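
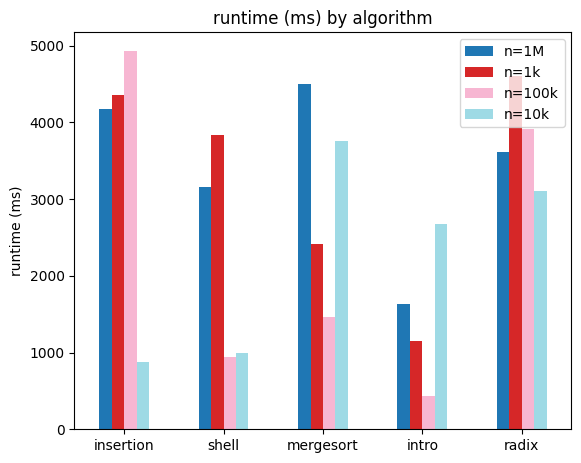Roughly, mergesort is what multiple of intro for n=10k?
≈ 1.6×

mergesort ≈ 4000, intro ≈ 2500; 4000/2500 ≈ 1.6.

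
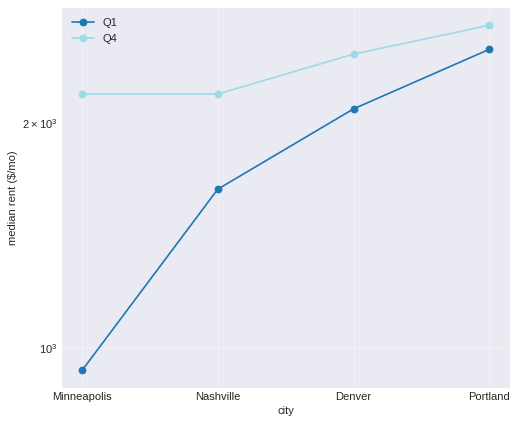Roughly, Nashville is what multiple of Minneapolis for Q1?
≈ 1.6×

Nashville ≈ 1600, Minneapolis ≈ 1000; 1600/1000 ≈ 1.6.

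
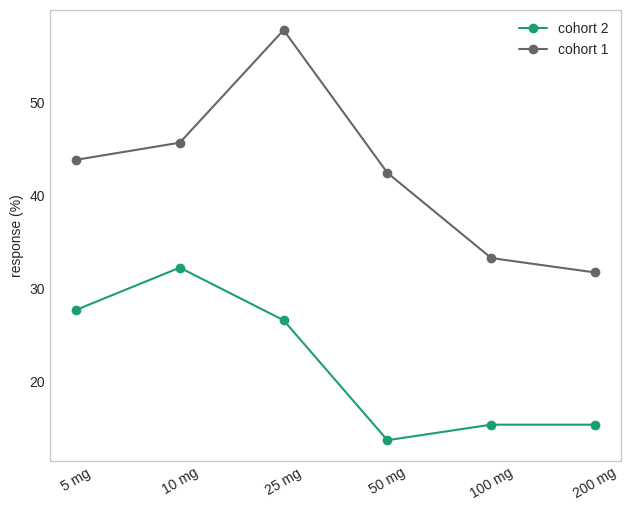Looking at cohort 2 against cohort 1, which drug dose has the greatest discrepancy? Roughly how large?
25 mg: cohort 2 ≈ 25, cohort 1 ≈ 60 → gap ≈ 35. Next-largest (50 mg) is only ≈ 25.

25 mg, ≈ 35 %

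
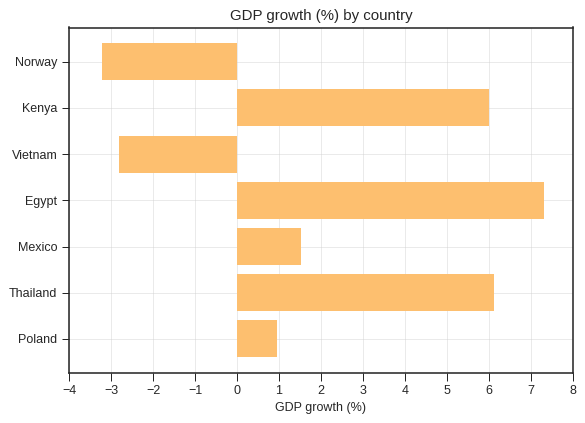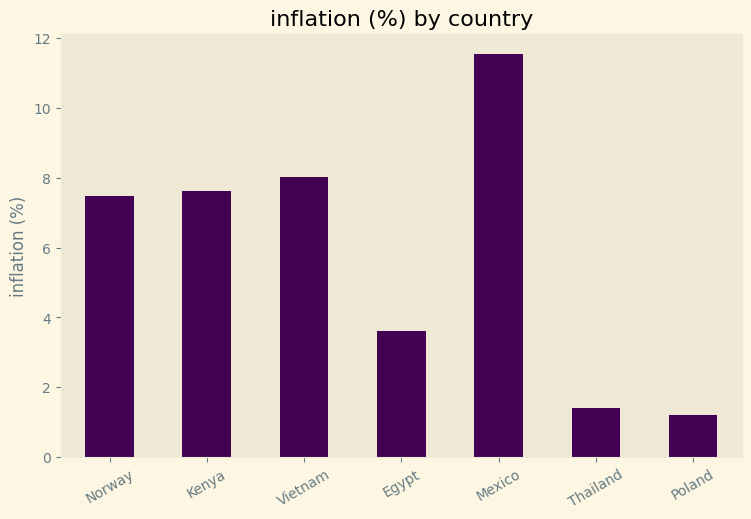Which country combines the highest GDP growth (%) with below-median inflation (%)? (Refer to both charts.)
Chart 2 median inflation (%) ≈ 8; below-median countries: Egypt, Thailand, Poland. Among those, Egypt has the highest GDP growth (%) (≈ 7).

Egypt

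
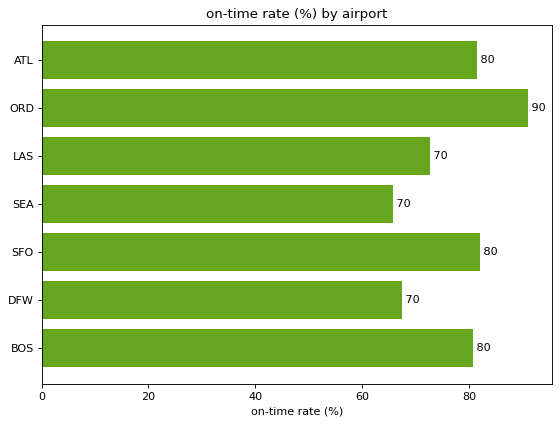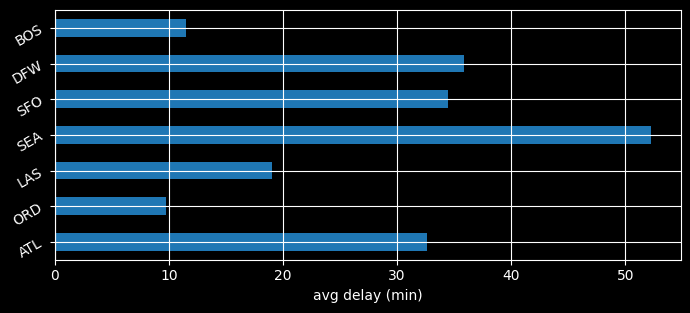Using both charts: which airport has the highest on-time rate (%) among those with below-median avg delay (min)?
ORD

Chart 2 median avg delay (min) ≈ 35; below-median airports: ORD, LAS, BOS. Among those, ORD has the highest on-time rate (%) (≈ 90).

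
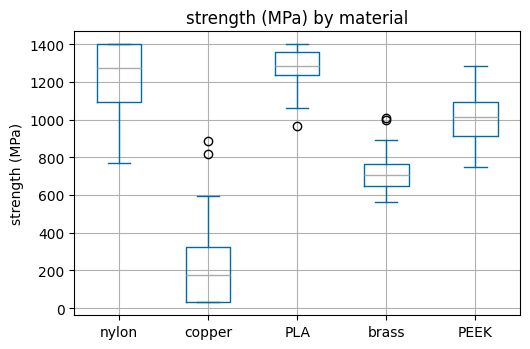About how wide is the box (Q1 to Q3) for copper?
Q3 ≈ 300, Q1 ≈ 0; IQR ≈ 300.

≈ 300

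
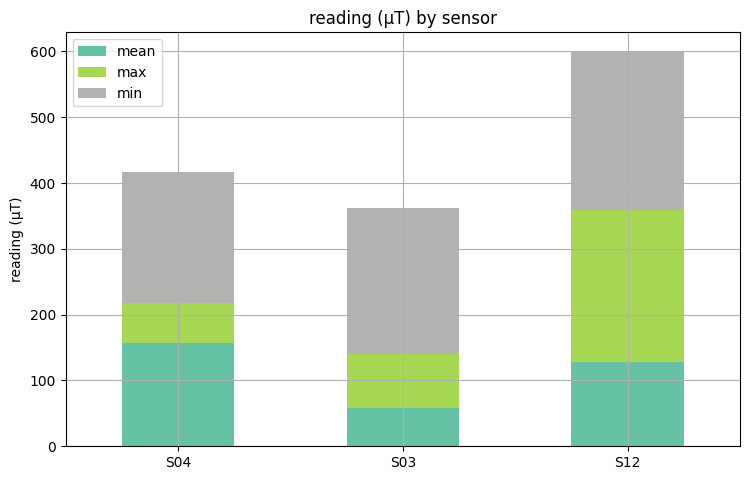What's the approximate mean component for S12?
mean top ≈ 150, bottom ≈ 0; segment ≈ 150.

≈ 150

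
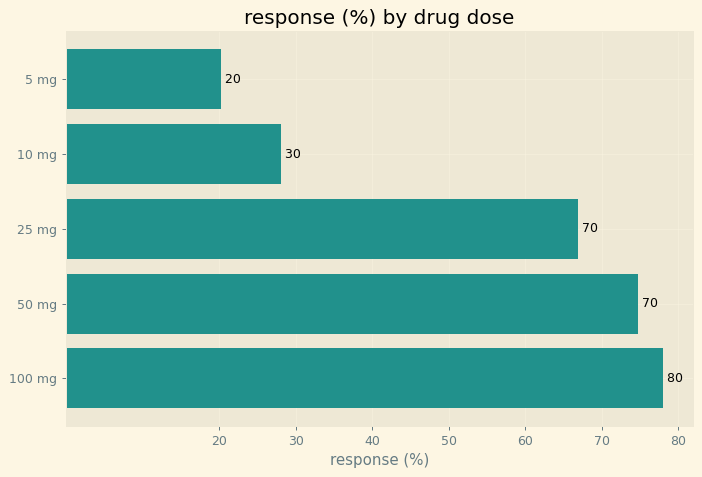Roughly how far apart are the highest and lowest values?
Max 100 mg ≈ 80, min 5 mg ≈ 20; range ≈ 60.

≈ 60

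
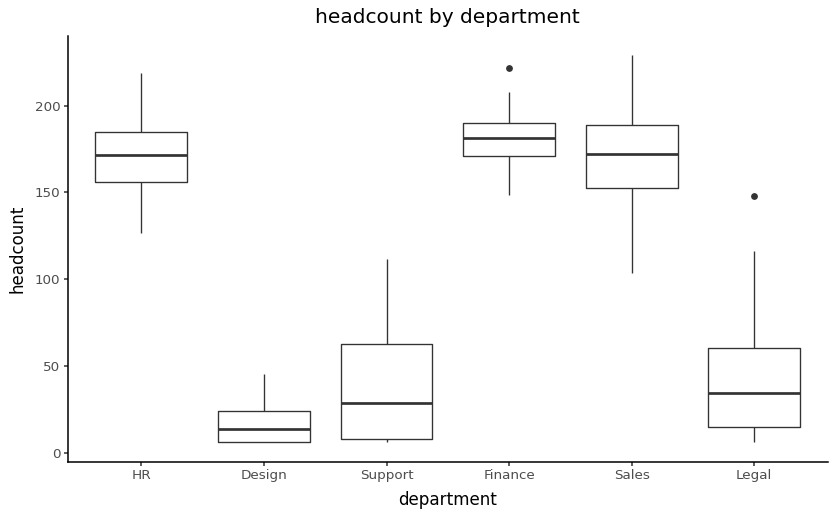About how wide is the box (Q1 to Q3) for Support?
≈ 60

Q3 ≈ 60, Q1 ≈ 0; IQR ≈ 60.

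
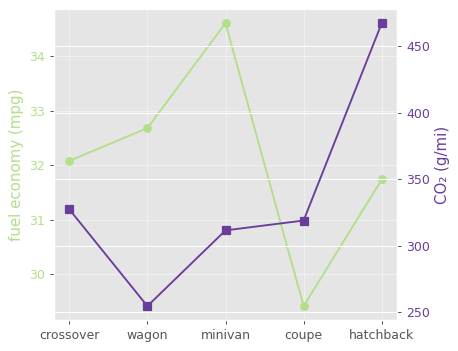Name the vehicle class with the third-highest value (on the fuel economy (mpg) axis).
crossover

Top 4 (on the fuel economy (mpg) axis): minivan ≈ 34.5, wagon ≈ 32.5, crossover ≈ 32.0, hatchback ≈ 31.5.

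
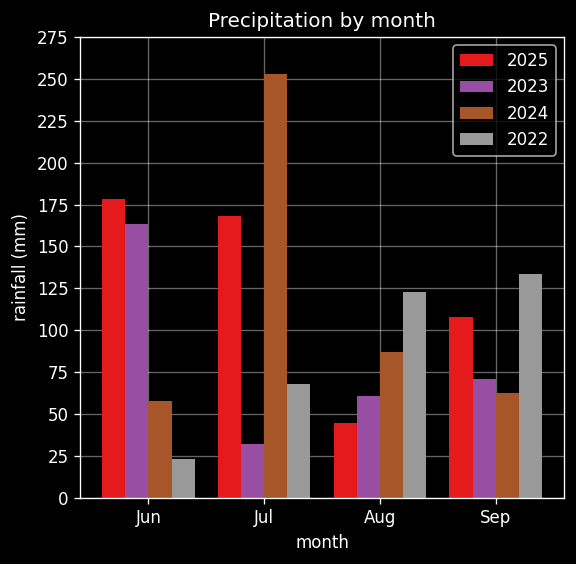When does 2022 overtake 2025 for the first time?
Jul: 2022 ≈ 75 vs 2025 ≈ 175 (not yet); Aug: 2022 ≈ 125 vs 2025 ≈ 50 (first crossover).

Aug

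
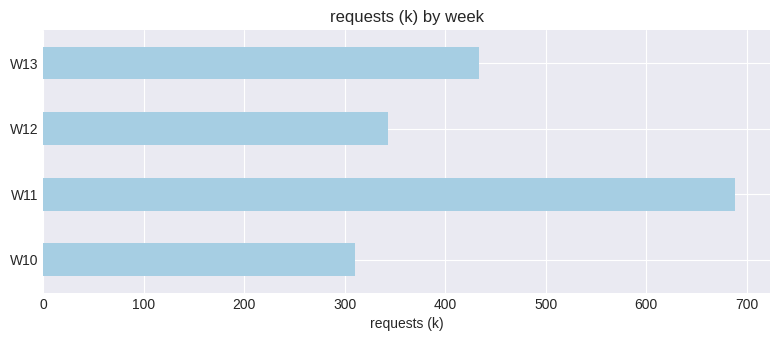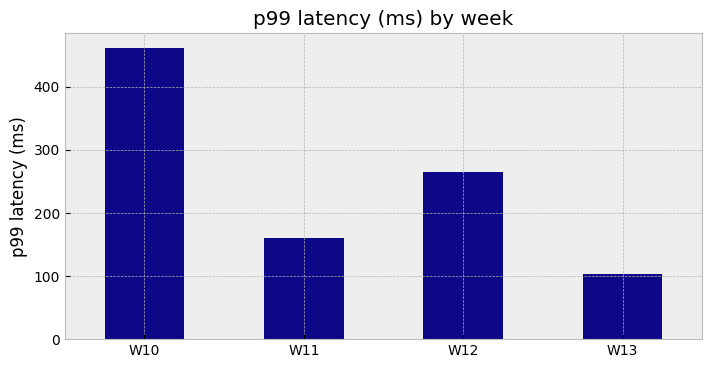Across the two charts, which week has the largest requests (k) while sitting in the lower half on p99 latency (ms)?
W11

Chart 2 median p99 latency (ms) ≈ 200; below-median weeks: W11, W13. Among those, W11 has the highest requests (k) (≈ 700).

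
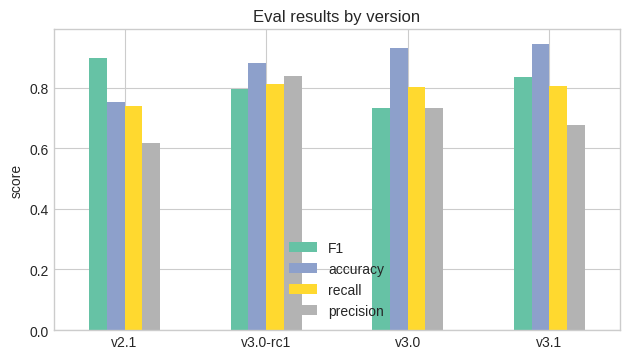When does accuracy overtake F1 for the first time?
v2.1: accuracy ≈ 0.8 vs F1 ≈ 0.9 (not yet); v3.0-rc1: accuracy ≈ 0.9 vs F1 ≈ 0.8 (first crossover).

v3.0-rc1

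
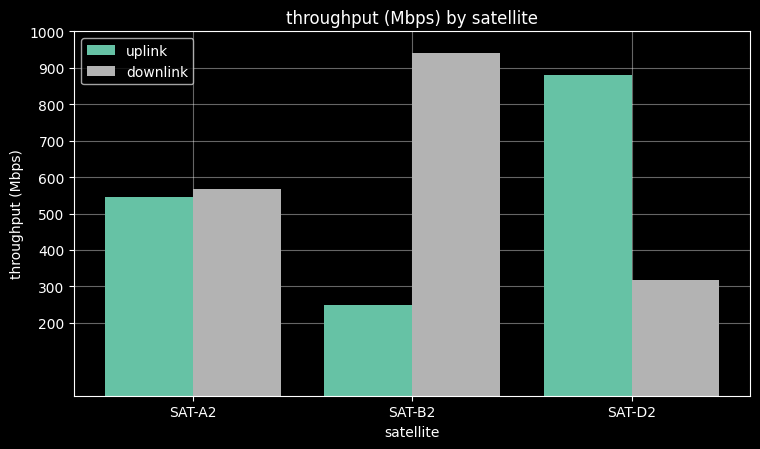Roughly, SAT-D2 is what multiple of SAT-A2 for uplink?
≈ 1.8×

SAT-D2 ≈ 900, SAT-A2 ≈ 500; 900/500 ≈ 1.8.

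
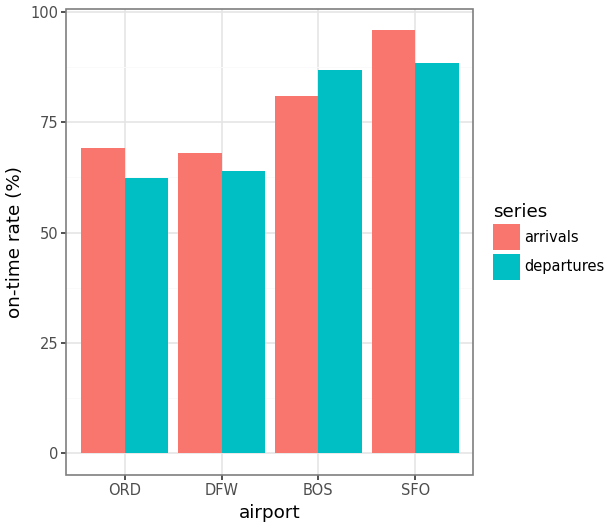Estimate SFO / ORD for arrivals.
SFO ≈ 100, ORD ≈ 70; 100/70 ≈ 1.43.

≈ 1.43×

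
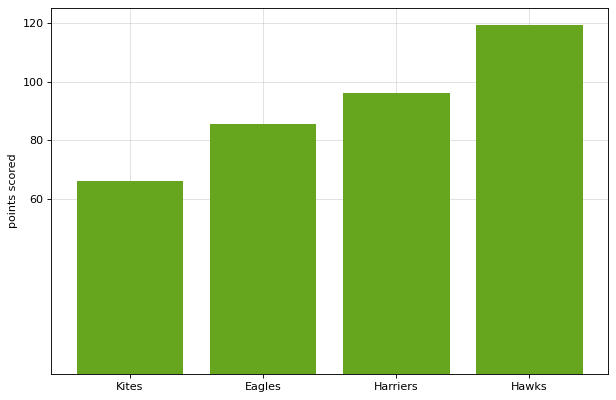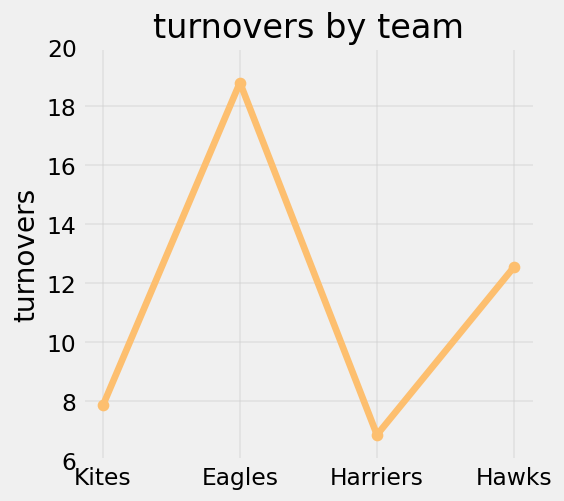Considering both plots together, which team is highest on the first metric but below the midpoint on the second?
Harriers

Chart 2 median turnovers ≈ 10; below-median teams: Kites, Harriers. Among those, Harriers has the highest points scored (≈ 100).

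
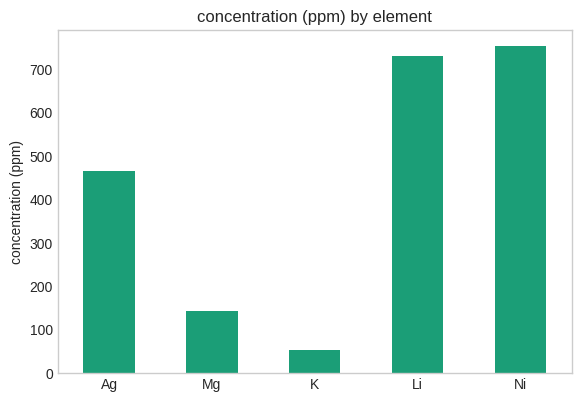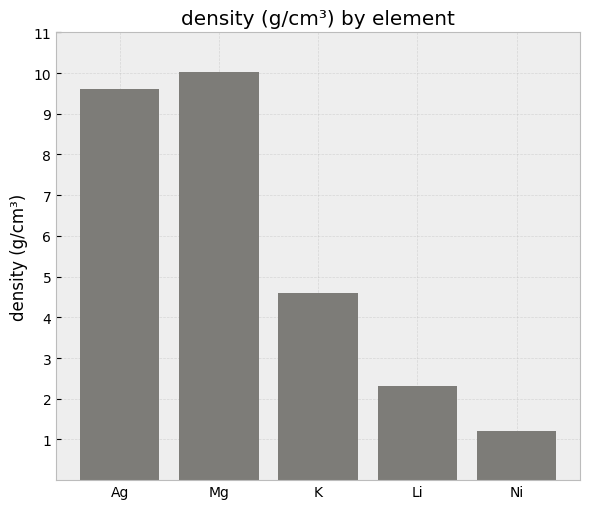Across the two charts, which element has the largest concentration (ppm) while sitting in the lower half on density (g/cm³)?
Ni

Chart 2 median density (g/cm³) ≈ 5; below-median elements: Li, Ni. Among those, Ni has the highest concentration (ppm) (≈ 800).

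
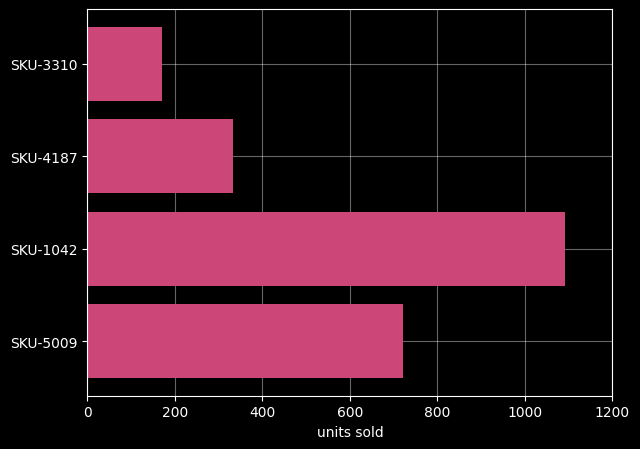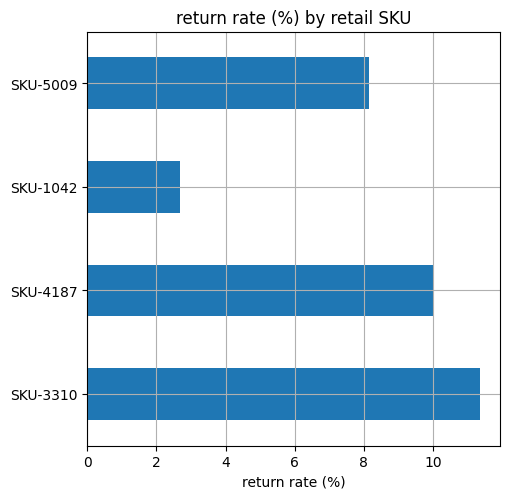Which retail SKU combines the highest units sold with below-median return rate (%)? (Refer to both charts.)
SKU-1042

Chart 2 median return rate (%) ≈ 10; below-median retail SKUs: SKU-1042, SKU-5009. Among those, SKU-1042 has the highest units sold (≈ 1000).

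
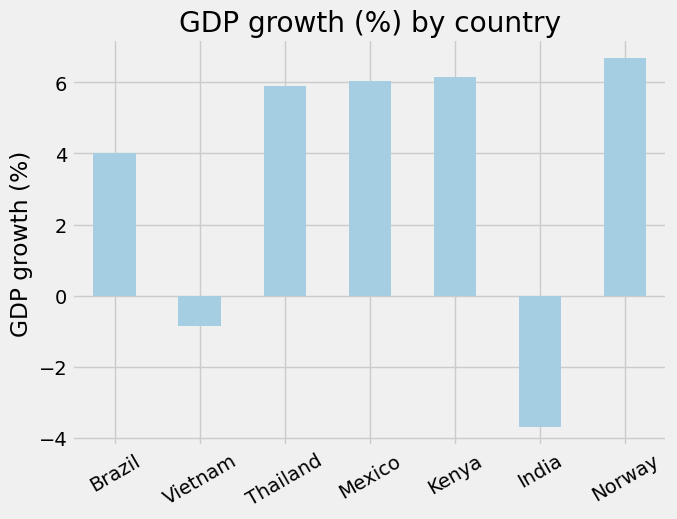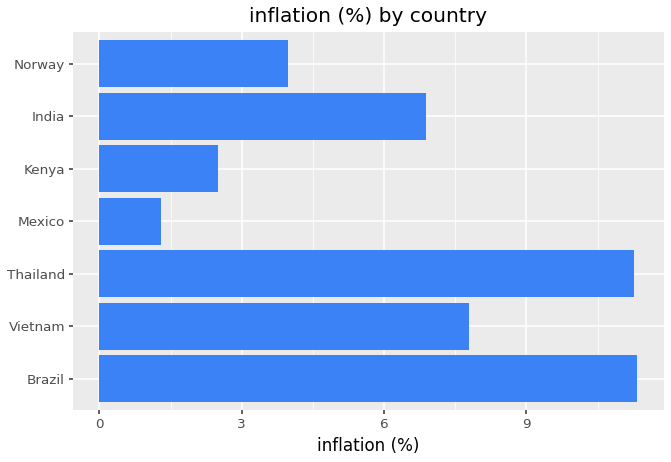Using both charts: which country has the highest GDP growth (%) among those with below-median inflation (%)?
Chart 2 median inflation (%) ≈ 6; below-median countries: Mexico, Kenya, Norway. Among those, Norway has the highest GDP growth (%) (≈ 7).

Norway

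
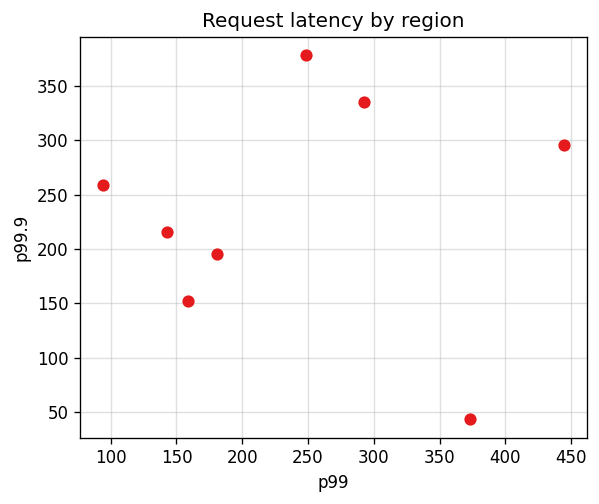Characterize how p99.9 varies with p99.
no clear correlation

Points are roughly uncorrelated; weak (|r| ≈ 0.0).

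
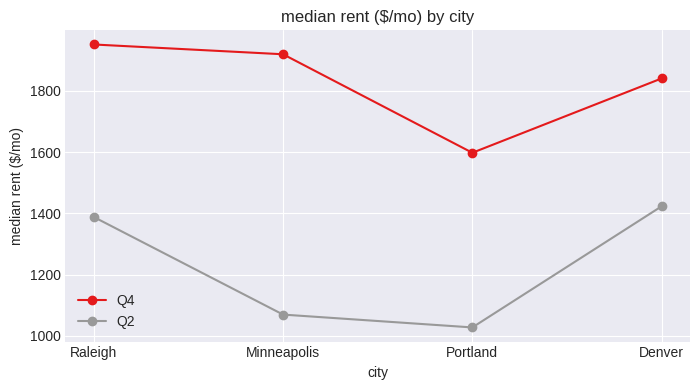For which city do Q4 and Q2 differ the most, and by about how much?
Minneapolis, ≈ 800 $/mo

Minneapolis: Q4 ≈ 1900, Q2 ≈ 1100 → gap ≈ 800. Next-largest (Portland) is only ≈ 600.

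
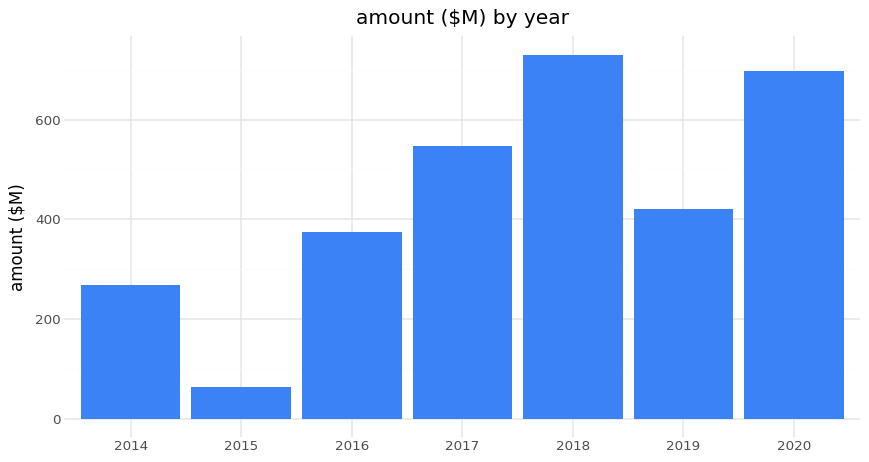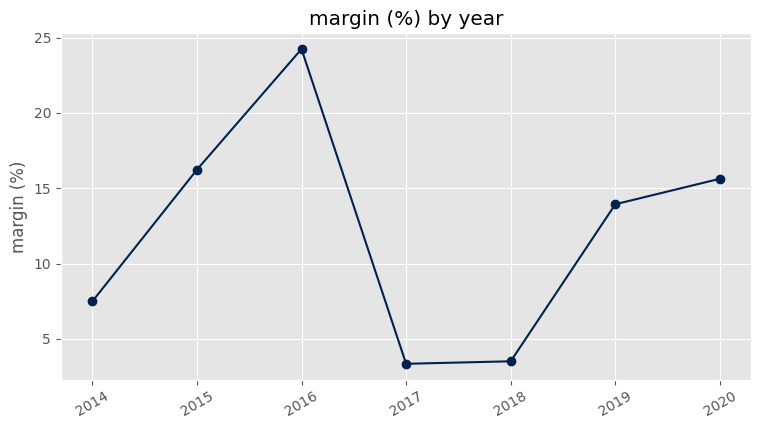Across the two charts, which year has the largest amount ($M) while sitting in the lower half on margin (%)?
Chart 2 median margin (%) ≈ 15; below-median years: 2014, 2017, 2018. Among those, 2018 has the highest amount ($M) (≈ 700).

2018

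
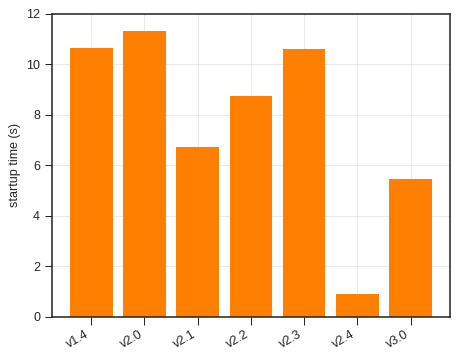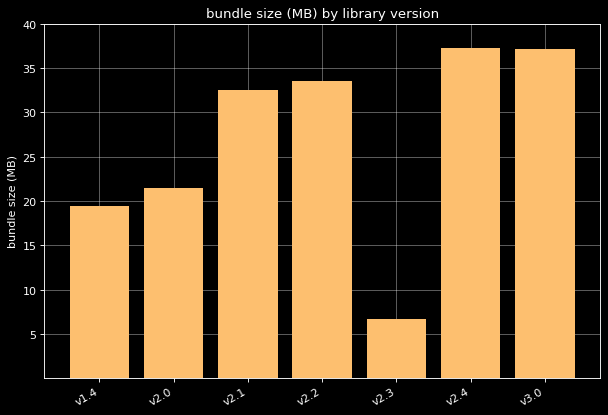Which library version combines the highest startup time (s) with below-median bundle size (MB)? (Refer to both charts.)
v2.0

Chart 2 median bundle size (MB) ≈ 35; below-median library versions: v1.4, v2.0, v2.3. Among those, v2.0 has the highest startup time (s) (≈ 12).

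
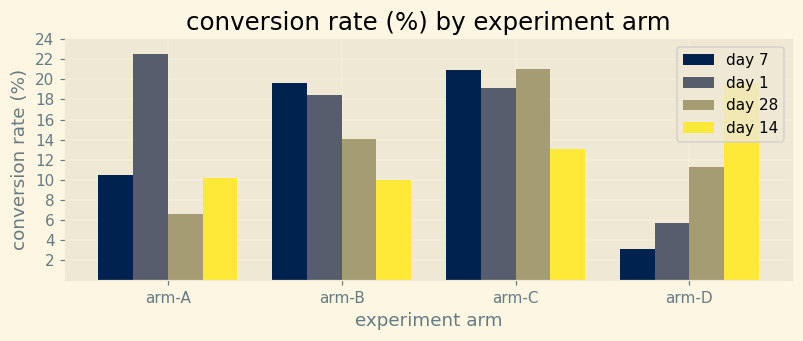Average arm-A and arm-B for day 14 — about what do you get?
≈ 10

(10 + 10) / 2 ≈ 10.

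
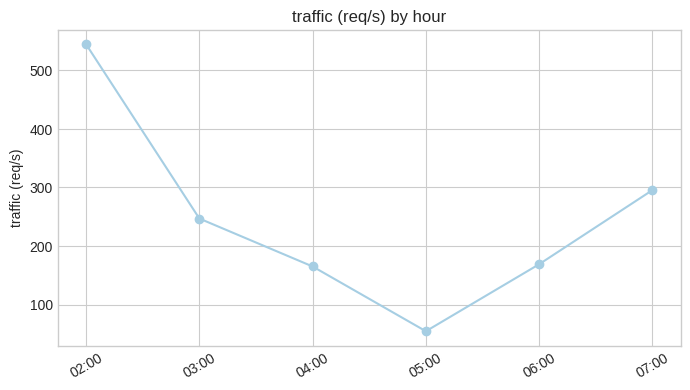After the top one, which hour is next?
Top 3: 02:00 ≈ 550, 07:00 ≈ 300, 03:00 ≈ 250.

07:00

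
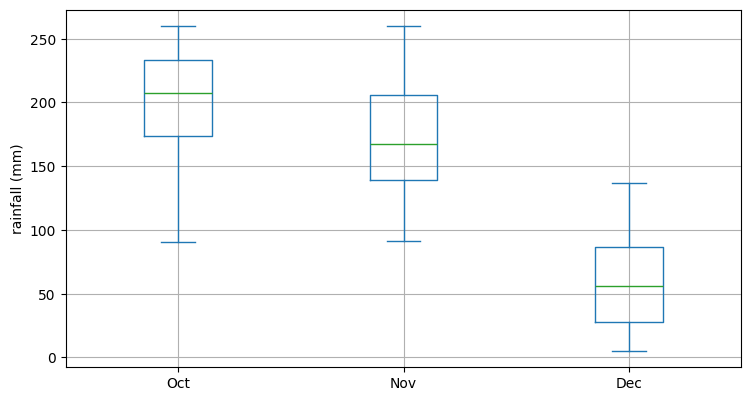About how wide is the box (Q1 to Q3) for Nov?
≈ 60

Q3 ≈ 200, Q1 ≈ 140; IQR ≈ 60.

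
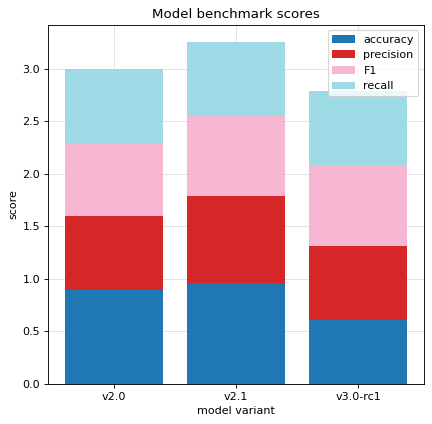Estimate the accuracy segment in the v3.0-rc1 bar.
≈ 0.5

accuracy top ≈ 0.5, bottom ≈ 0.0; segment ≈ 0.5.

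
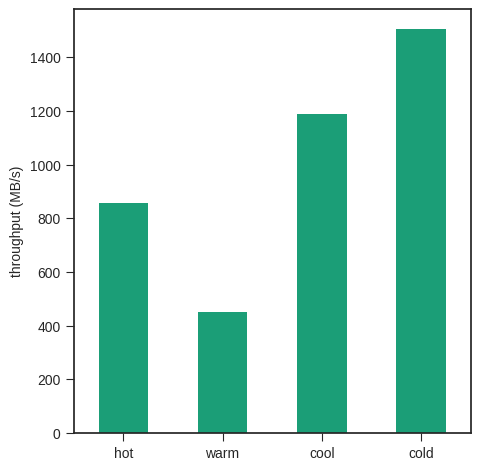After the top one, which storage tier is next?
cool

Top 3: cold ≈ 1600, cool ≈ 1200, hot ≈ 800.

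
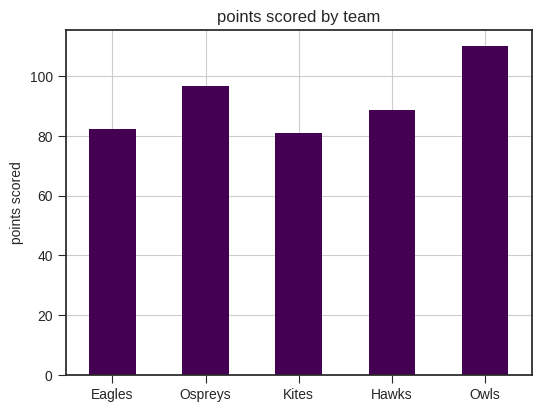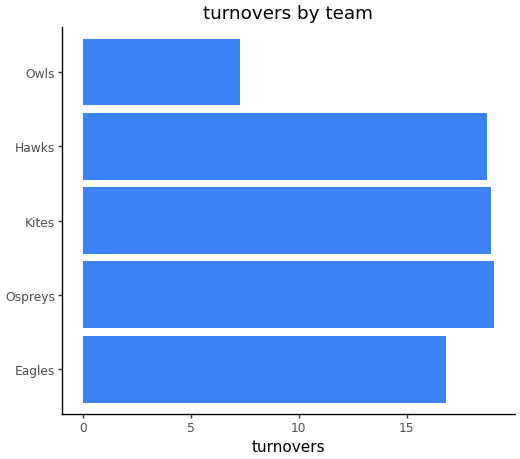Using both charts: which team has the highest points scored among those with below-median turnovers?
Owls

Chart 2 median turnovers ≈ 18; below-median teams: Eagles, Owls. Among those, Owls has the highest points scored (≈ 100).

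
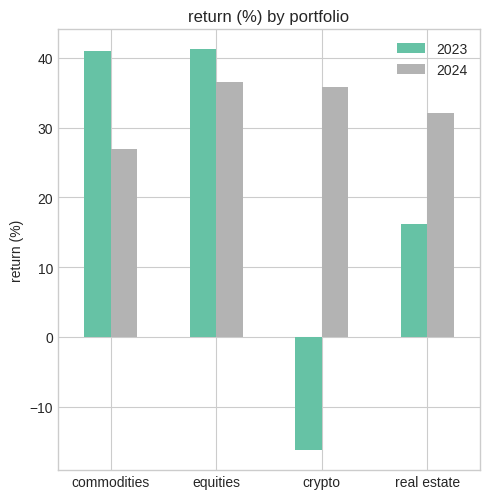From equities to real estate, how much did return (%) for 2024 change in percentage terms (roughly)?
equities ≈ 35, real estate ≈ 30; (30 − 35) / 35 ≈ -14.3%.

≈ -14.3%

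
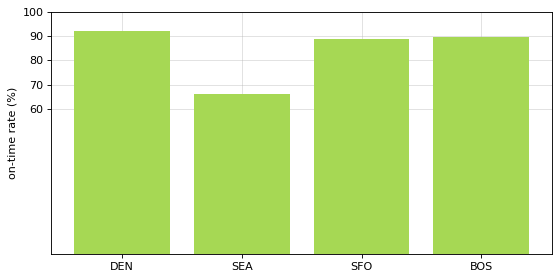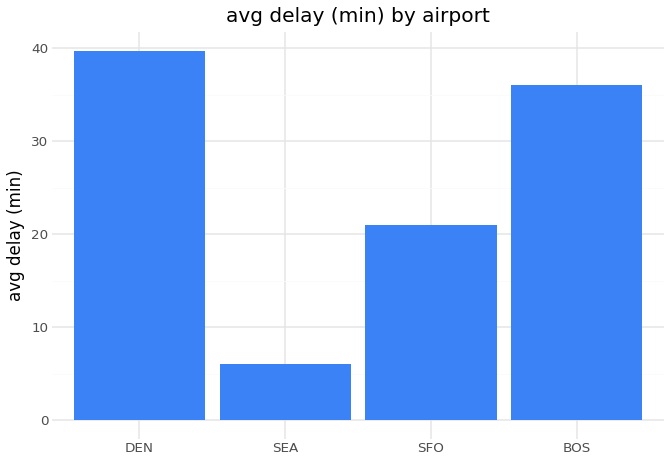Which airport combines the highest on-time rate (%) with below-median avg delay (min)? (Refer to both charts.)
Chart 2 median avg delay (min) ≈ 30; below-median airports: SEA, SFO. Among those, SFO has the highest on-time rate (%) (≈ 90).

SFO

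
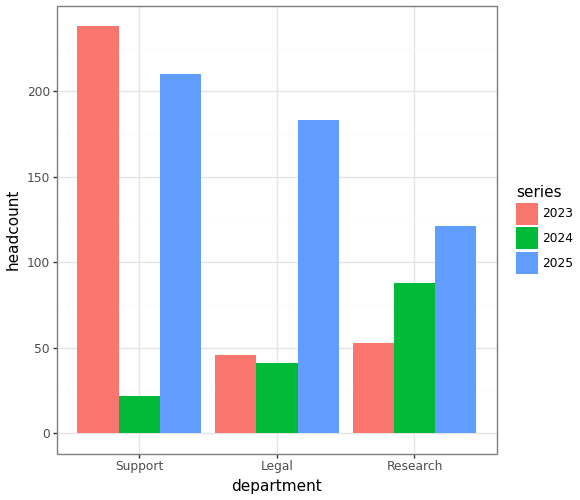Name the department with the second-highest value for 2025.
Top 3 for 2025: Support ≈ 200, Legal ≈ 180, Research ≈ 120.

Legal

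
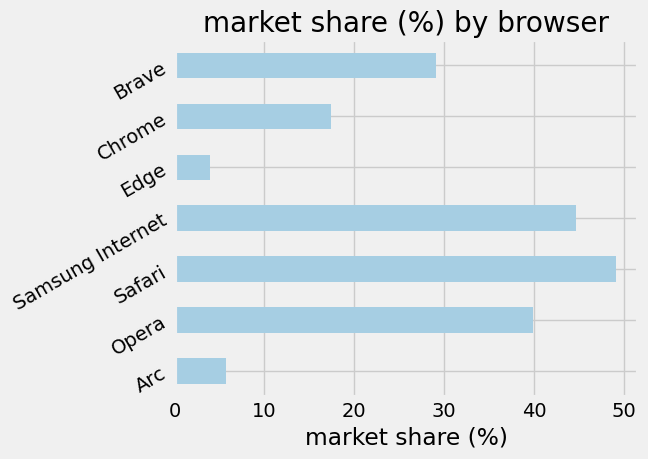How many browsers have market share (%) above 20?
Above 20: Opera, Safari, Samsung Internet, Brave.

4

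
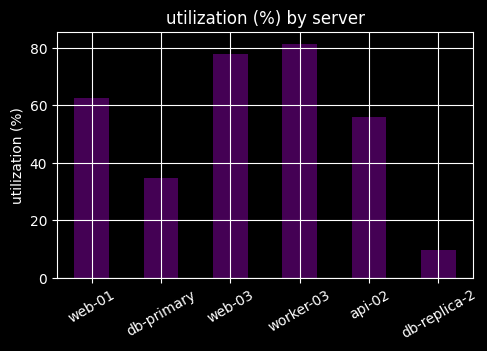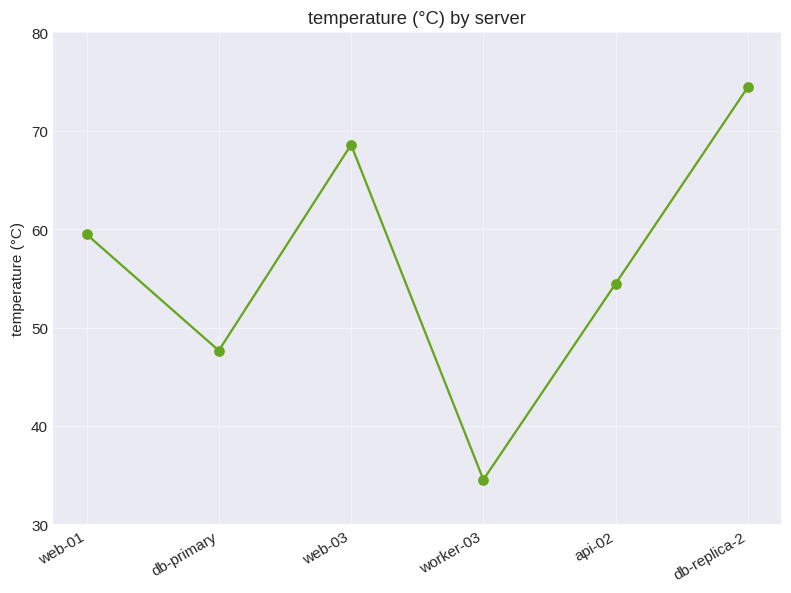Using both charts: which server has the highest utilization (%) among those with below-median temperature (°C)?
Chart 2 median temperature (°C) ≈ 60; below-median servers: db-primary, worker-03, api-02. Among those, worker-03 has the highest utilization (%) (≈ 80).

worker-03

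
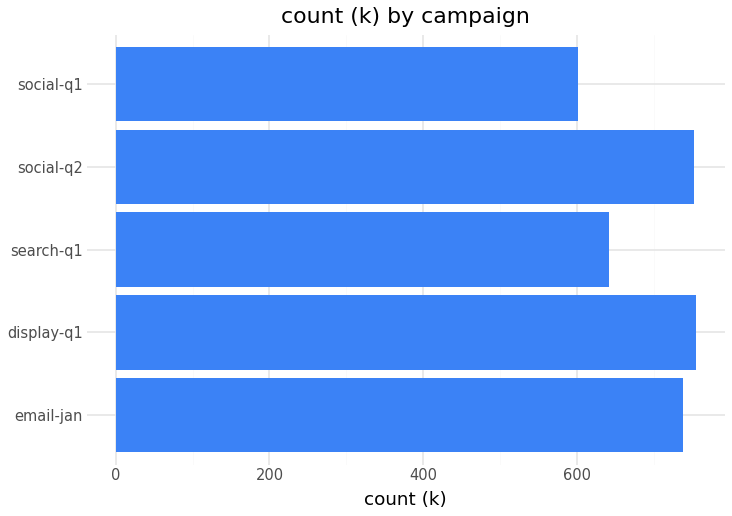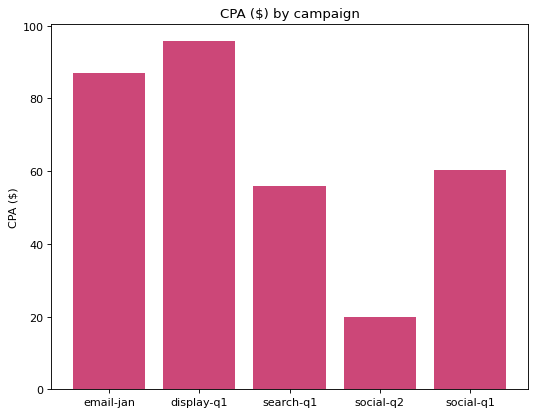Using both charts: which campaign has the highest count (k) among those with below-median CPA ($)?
social-q2

Chart 2 median CPA ($) ≈ 60; below-median campaigns: search-q1, social-q2. Among those, social-q2 has the highest count (k) (≈ 800).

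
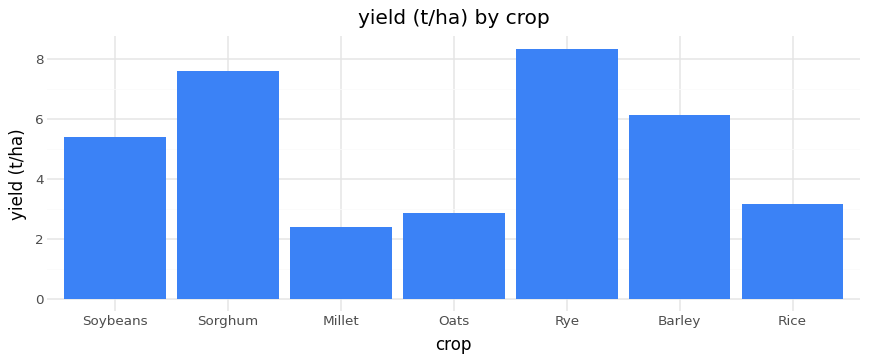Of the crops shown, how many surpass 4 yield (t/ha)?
4

Above 4: Soybeans, Sorghum, Rye, Barley.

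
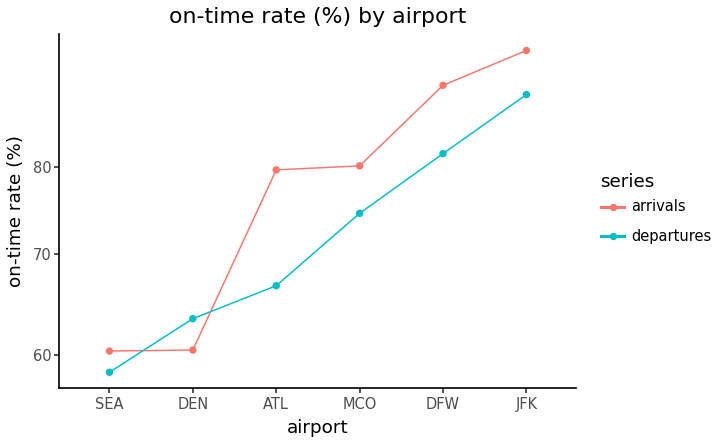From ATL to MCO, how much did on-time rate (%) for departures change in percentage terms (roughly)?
ATL ≈ 65, MCO ≈ 75; (75 − 65) / 65 ≈ +15.4%.

≈ +15.4%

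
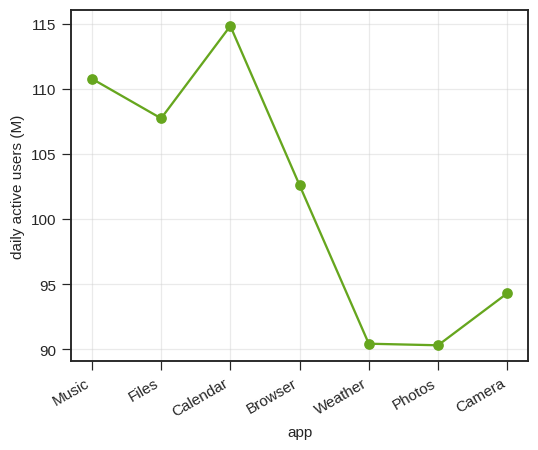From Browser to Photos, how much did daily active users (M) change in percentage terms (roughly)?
Browser ≈ 105, Photos ≈ 90; (90 − 105) / 105 ≈ -14.3%.

≈ -14.3%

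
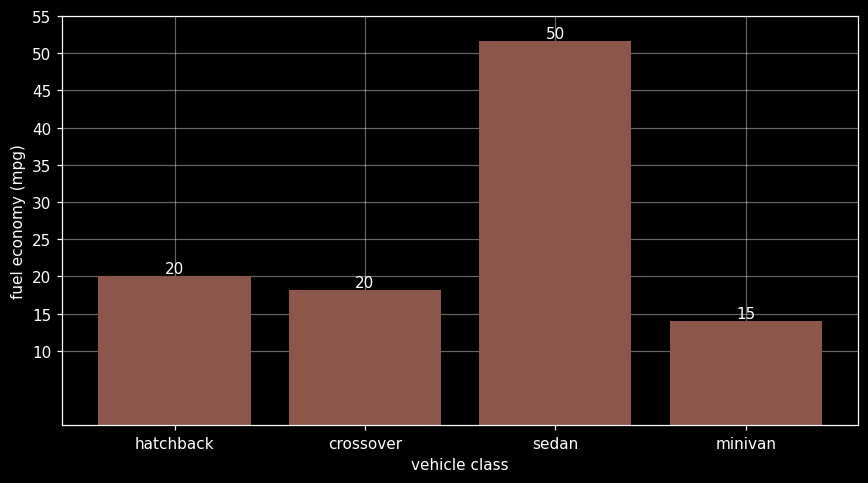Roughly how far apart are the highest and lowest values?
Max sedan ≈ 50, min minivan ≈ 15; range ≈ 35.

≈ 35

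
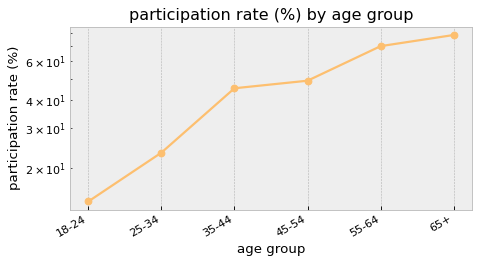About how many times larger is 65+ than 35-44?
65+ ≈ 80, 35-44 ≈ 50; 80/50 ≈ 1.6.

≈ 1.6×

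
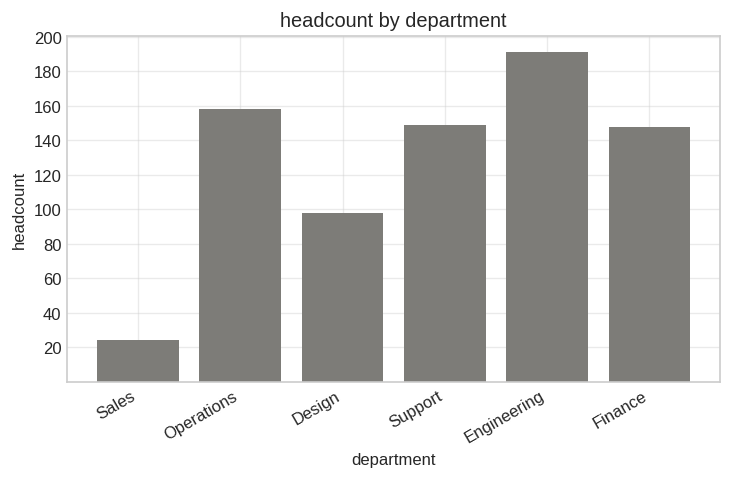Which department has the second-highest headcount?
Top 3: Engineering ≈ 200, Operations ≈ 160, Support ≈ 140.

Operations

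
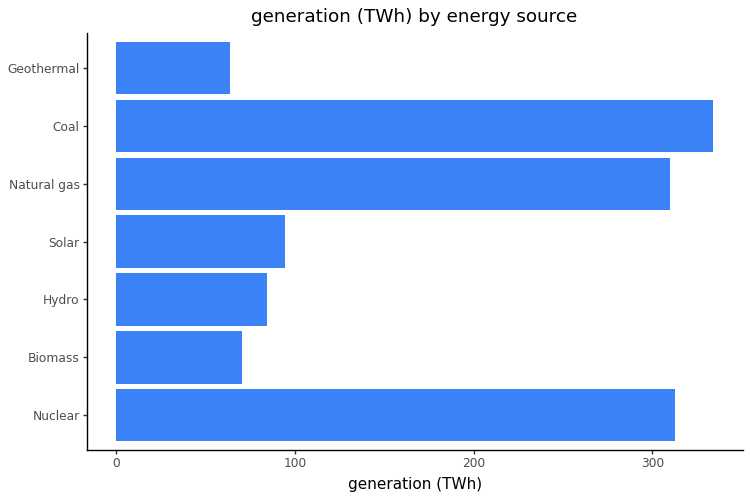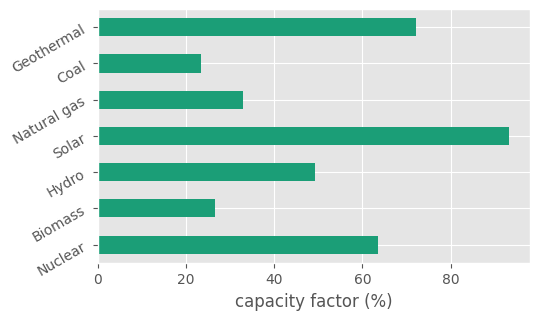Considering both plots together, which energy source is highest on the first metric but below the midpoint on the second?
Coal

Chart 2 median capacity factor (%) ≈ 50; below-median energy sources: Biomass, Natural gas, Coal. Among those, Coal has the highest generation (TWh) (≈ 350).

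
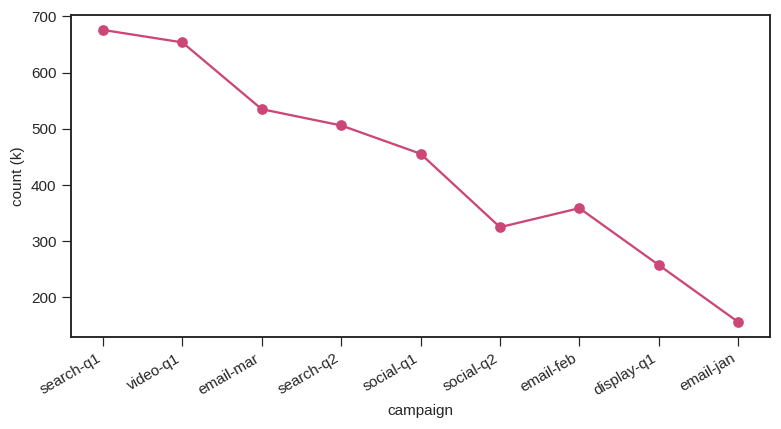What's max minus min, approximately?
≈ 550

Max search-q1 ≈ 700, min email-jan ≈ 150; range ≈ 550.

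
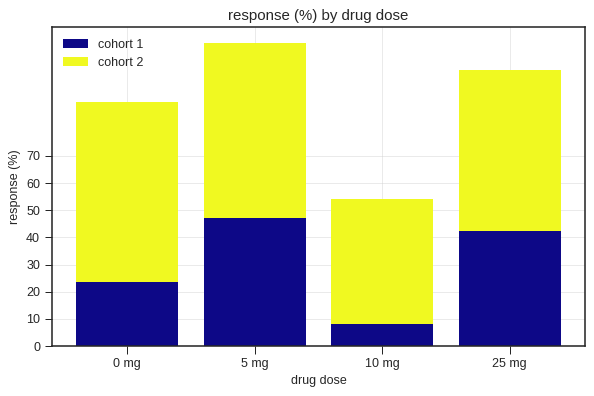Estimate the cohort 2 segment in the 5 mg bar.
≈ 60

cohort 2 top ≈ 110, bottom ≈ 50; segment ≈ 60.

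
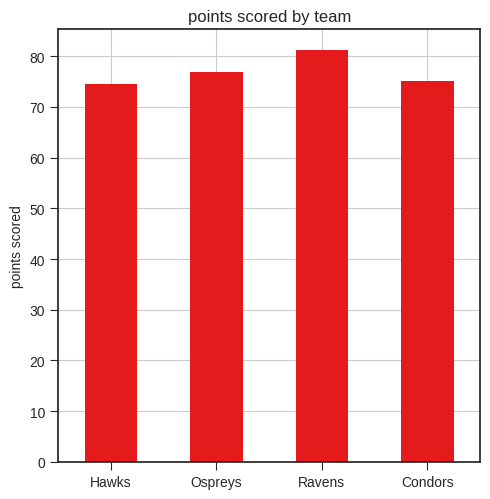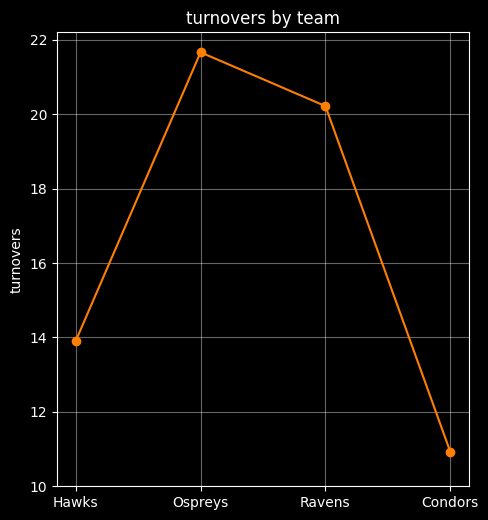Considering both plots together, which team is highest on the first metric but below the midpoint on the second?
Condors

Chart 2 median turnovers ≈ 18; below-median teams: Hawks, Condors. Among those, Condors has the highest points scored (≈ 80).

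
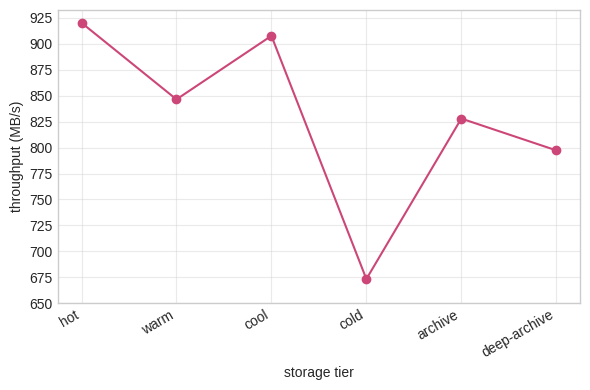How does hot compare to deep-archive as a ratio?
hot ≈ 925, deep-archive ≈ 800; 925/800 ≈ 1.16.

≈ 1.16×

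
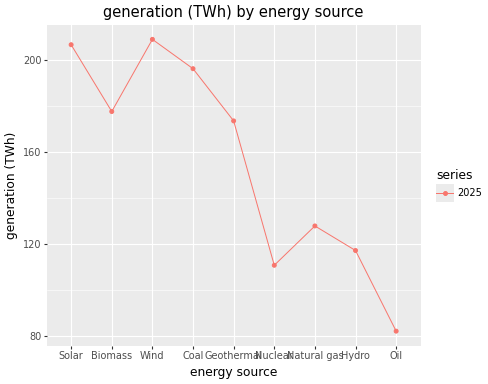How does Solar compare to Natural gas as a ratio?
≈ 1.67×

Solar ≈ 200, Natural gas ≈ 120; 200/120 ≈ 1.67.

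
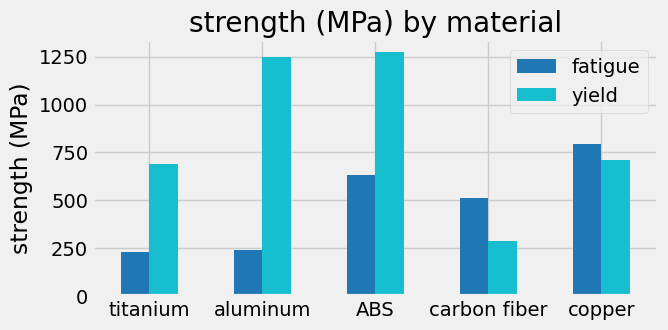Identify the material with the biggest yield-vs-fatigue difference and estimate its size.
aluminum, ≈ 1000 MPa

aluminum: yield ≈ 1200, fatigue ≈ 200 → gap ≈ 1000. Next-largest (ABS) is only ≈ 600.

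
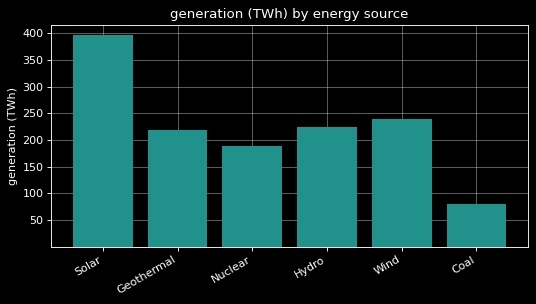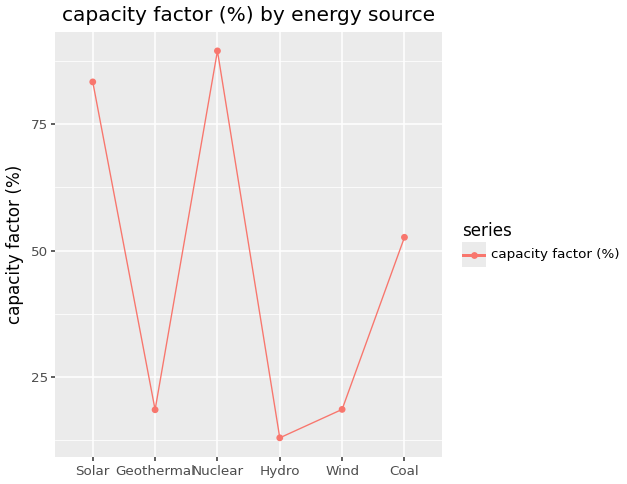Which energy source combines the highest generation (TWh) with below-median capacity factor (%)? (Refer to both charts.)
Wind

Chart 2 median capacity factor (%) ≈ 40; below-median energy sources: Geothermal, Hydro, Wind. Among those, Wind has the highest generation (TWh) (≈ 250).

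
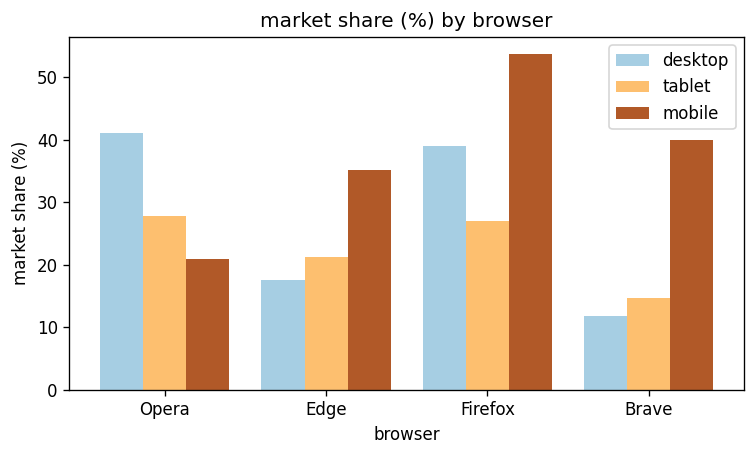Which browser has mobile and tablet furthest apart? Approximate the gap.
Firefox, ≈ 30 %

Firefox: mobile ≈ 55, tablet ≈ 25 → gap ≈ 30. Next-largest (Brave) is only ≈ 25.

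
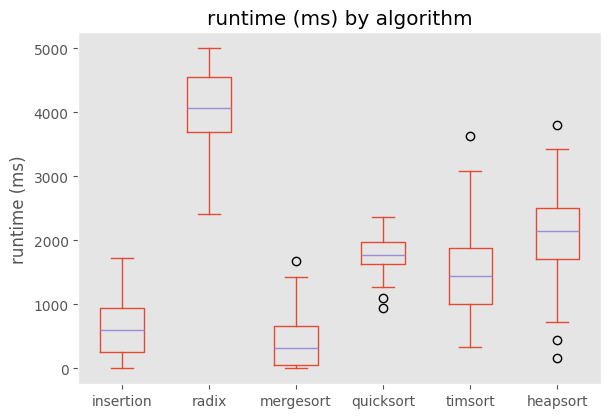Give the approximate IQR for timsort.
≈ 1000

Q3 ≈ 2000, Q1 ≈ 1000; IQR ≈ 1000.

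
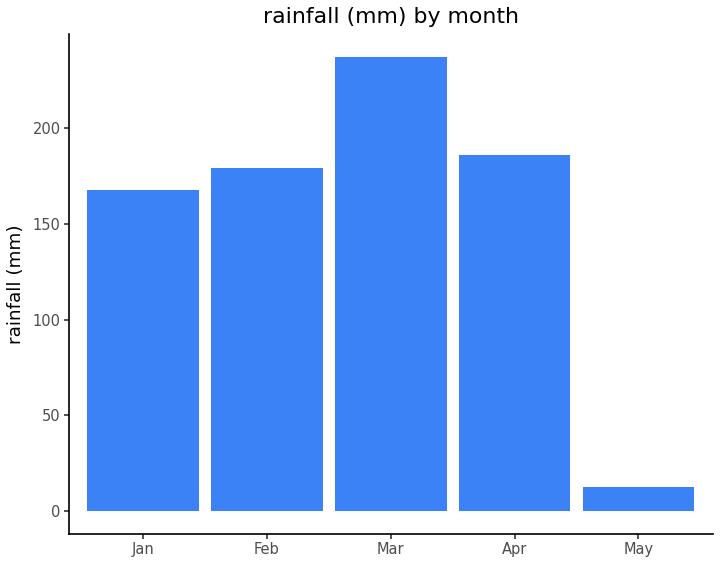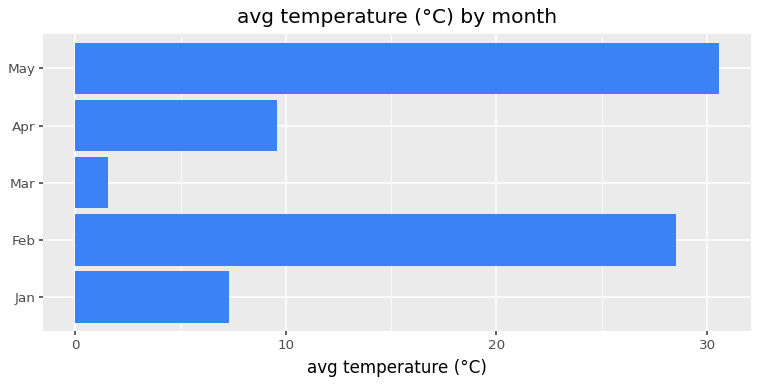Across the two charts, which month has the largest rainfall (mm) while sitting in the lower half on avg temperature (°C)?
Chart 2 median avg temperature (°C) ≈ 10; below-median months: Jan, Mar. Among those, Mar has the highest rainfall (mm) (≈ 225).

Mar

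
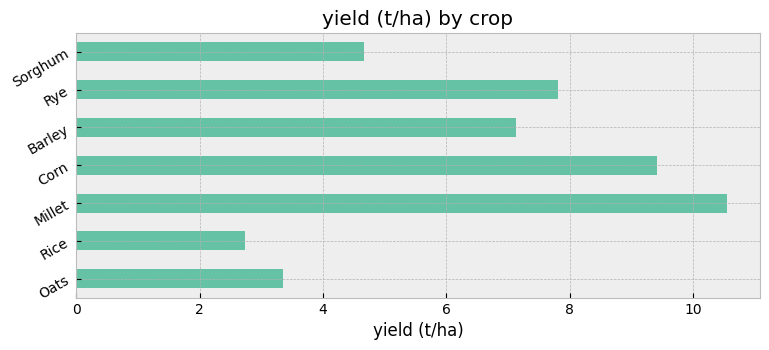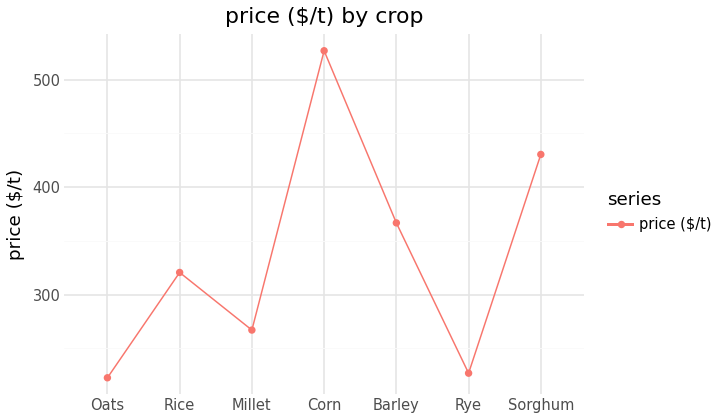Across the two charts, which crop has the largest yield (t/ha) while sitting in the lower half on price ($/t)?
Chart 2 median price ($/t) ≈ 300; below-median crops: Oats, Millet, Rye. Among those, Millet has the highest yield (t/ha) (≈ 11).

Millet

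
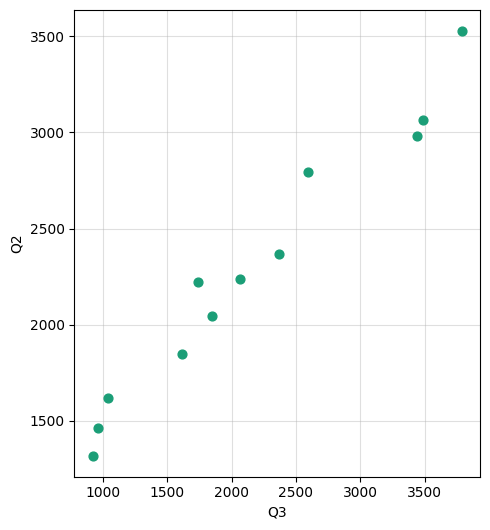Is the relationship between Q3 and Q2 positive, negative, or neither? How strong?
positive, strong

Points are positively correlated; strong (|r| ≈ 1.0).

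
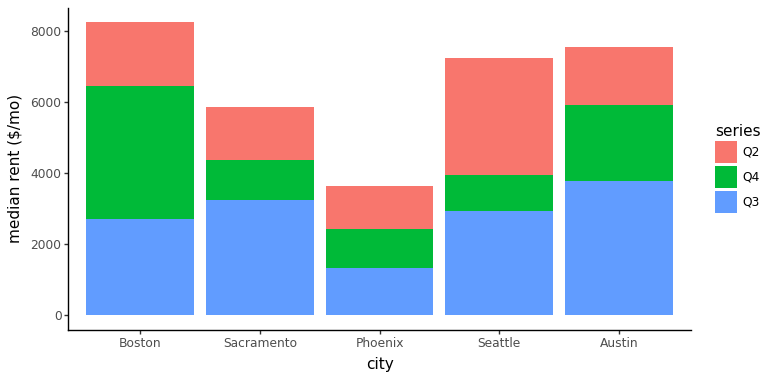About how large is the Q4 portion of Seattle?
Q4 top ≈ 4000, bottom ≈ 3000; segment ≈ 1000.

≈ 1000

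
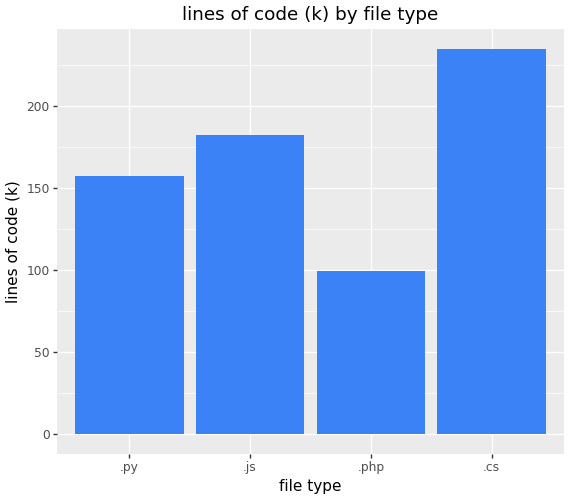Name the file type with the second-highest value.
.js

Top 3: .cs ≈ 240, .js ≈ 180, .py ≈ 160.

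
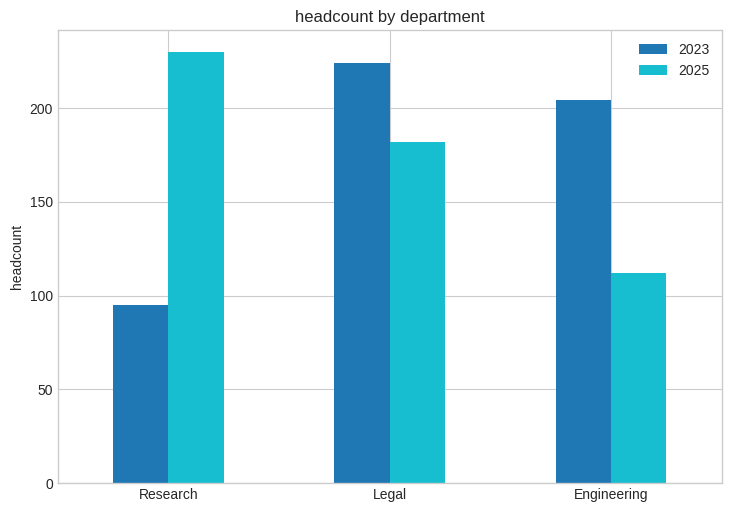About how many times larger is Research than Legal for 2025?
Research ≈ 240, Legal ≈ 180; 240/180 ≈ 1.33.

≈ 1.33×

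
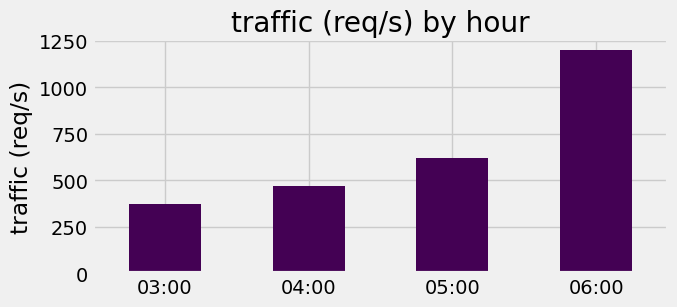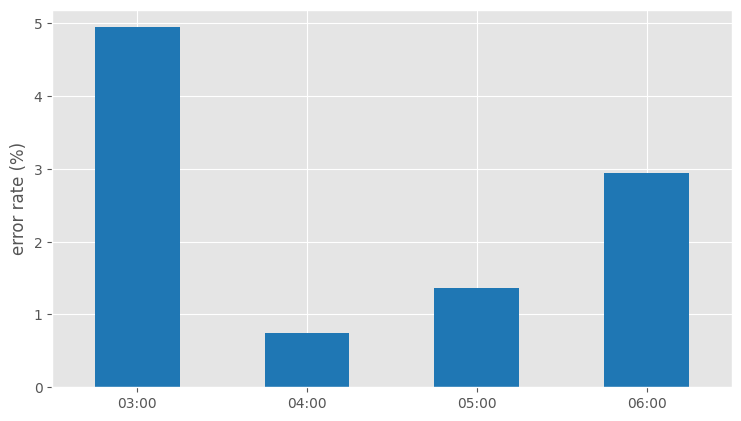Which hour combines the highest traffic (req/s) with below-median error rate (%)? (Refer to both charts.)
05:00

Chart 2 median error rate (%) ≈ 2; below-median hours: 04:00, 05:00. Among those, 05:00 has the highest traffic (req/s) (≈ 600).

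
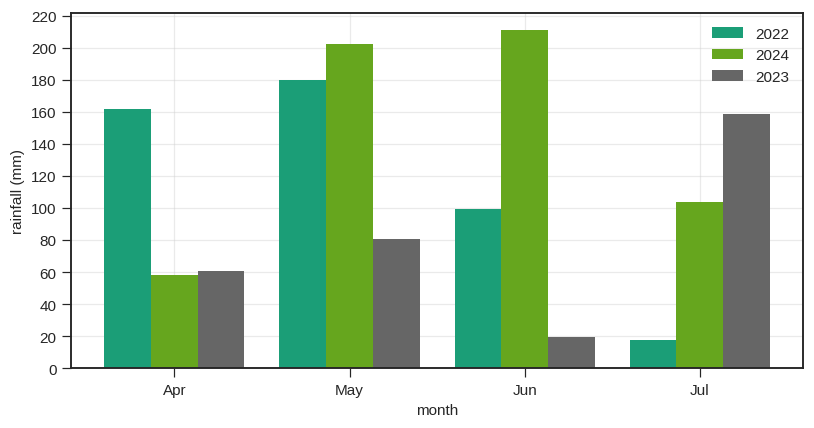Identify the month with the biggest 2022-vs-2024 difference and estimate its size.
Jun, ≈ 120 mm

Jun: 2022 ≈ 100, 2024 ≈ 220 → gap ≈ 120. Next-largest (Apr) is only ≈ 100.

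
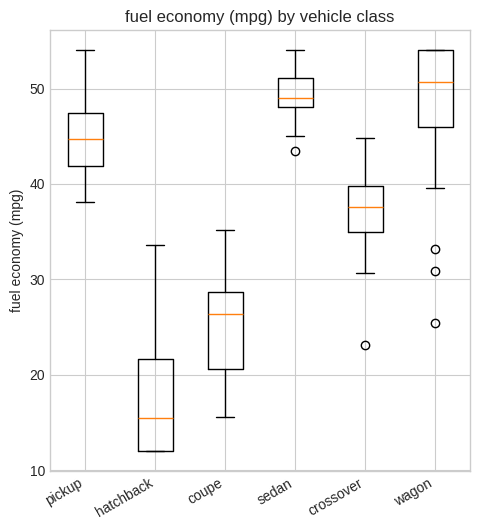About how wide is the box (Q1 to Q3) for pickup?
≈ 5

Q3 ≈ 45, Q1 ≈ 40; IQR ≈ 5.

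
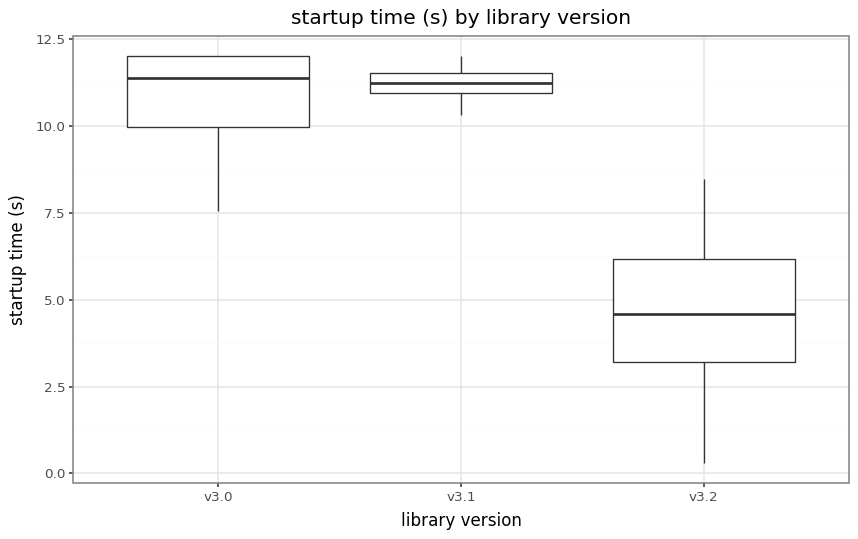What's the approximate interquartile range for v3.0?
≈ 2

Q3 ≈ 12, Q1 ≈ 10; IQR ≈ 2.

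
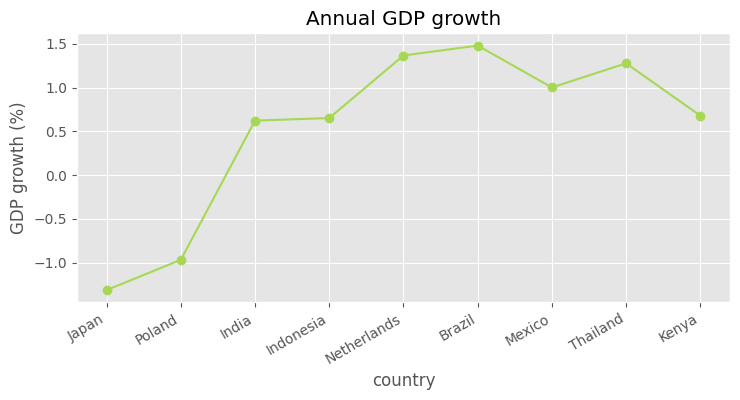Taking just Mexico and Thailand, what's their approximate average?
(1.0 + 1.5) / 2 ≈ 1.25.

≈ 1.25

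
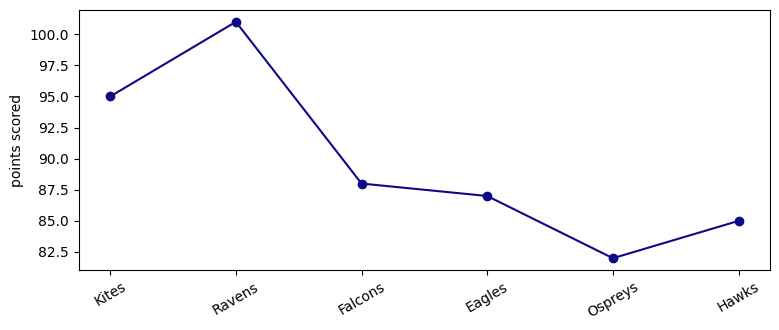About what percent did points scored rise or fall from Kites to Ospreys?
≈ -14.6%

Kites ≈ 96, Ospreys ≈ 82; (82 − 96) / 96 ≈ -14.6%.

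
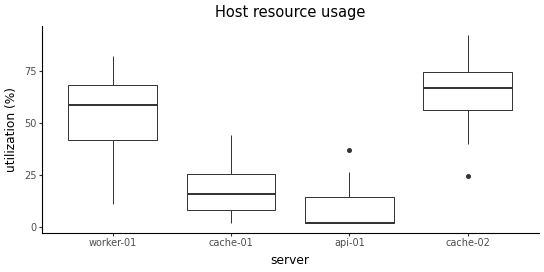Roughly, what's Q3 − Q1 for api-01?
Q3 ≈ 15, Q1 ≈ 0; IQR ≈ 15.

≈ 15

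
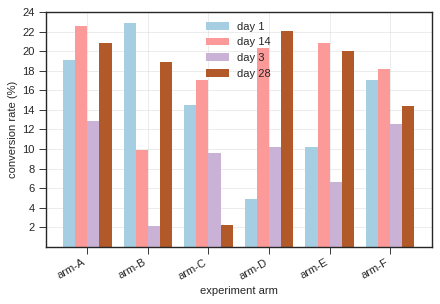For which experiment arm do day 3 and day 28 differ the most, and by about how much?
arm-B: day 3 ≈ 2, day 28 ≈ 18 → gap ≈ 16. Next-largest (arm-E) is only ≈ 14.

arm-B, ≈ 16 %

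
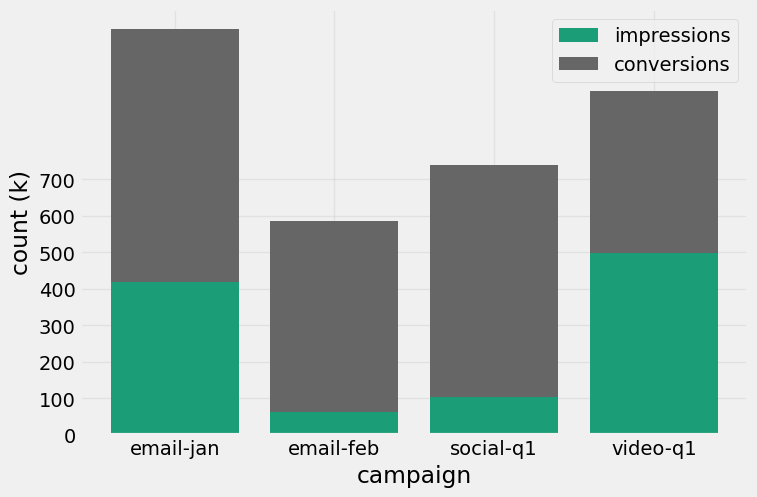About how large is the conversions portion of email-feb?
≈ 500

conversions top ≈ 600, bottom ≈ 100; segment ≈ 500.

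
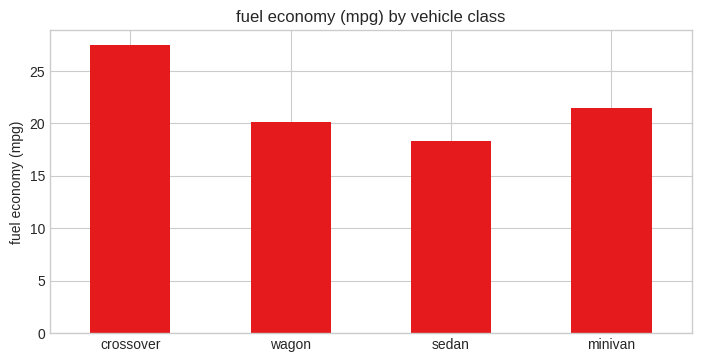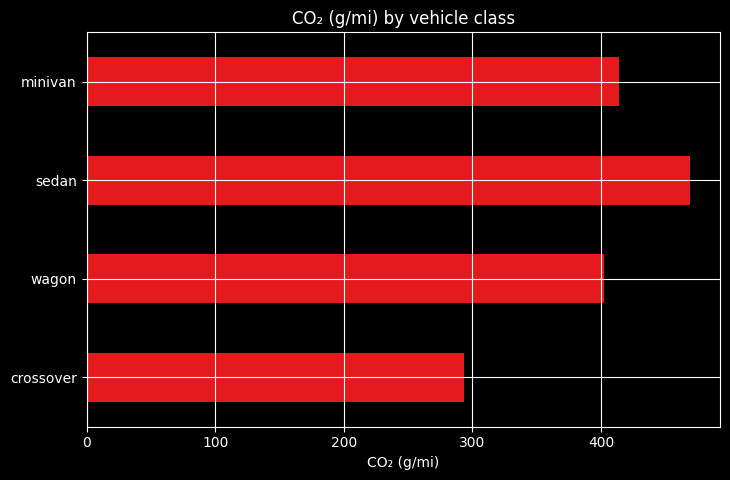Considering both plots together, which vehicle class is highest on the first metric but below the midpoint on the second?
Chart 2 median CO₂ (g/mi) ≈ 400; below-median vehicle classes: crossover, wagon. Among those, crossover has the highest fuel economy (mpg) (≈ 30).

crossover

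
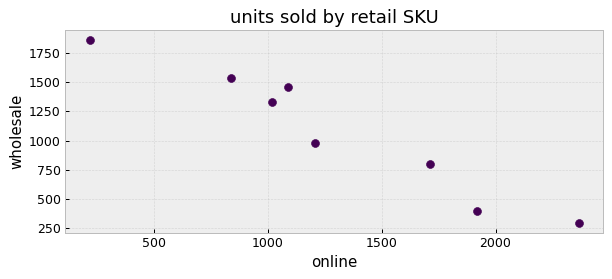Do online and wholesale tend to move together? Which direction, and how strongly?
negative, strong

Points are negatively correlated; strong (|r| ≈ 1.0).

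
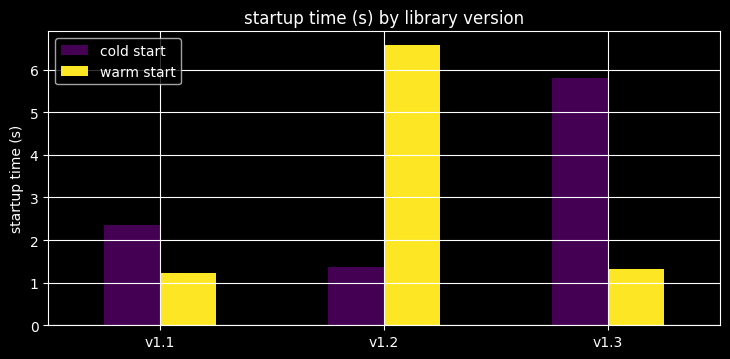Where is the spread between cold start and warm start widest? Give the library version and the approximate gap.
v1.2: cold start ≈ 1, warm start ≈ 7 → gap ≈ 6. Next-largest (v1.3) is only ≈ 5.

v1.2, ≈ 6 s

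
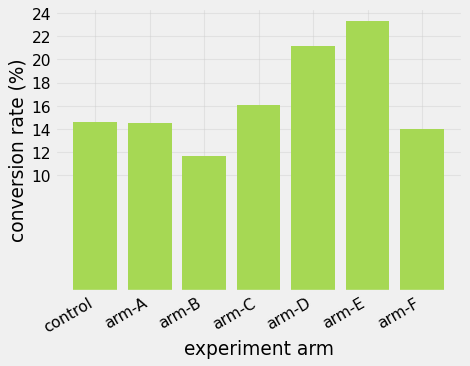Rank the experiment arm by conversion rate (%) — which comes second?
arm-D

Top 3: arm-E ≈ 24, arm-D ≈ 22, arm-C ≈ 16.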